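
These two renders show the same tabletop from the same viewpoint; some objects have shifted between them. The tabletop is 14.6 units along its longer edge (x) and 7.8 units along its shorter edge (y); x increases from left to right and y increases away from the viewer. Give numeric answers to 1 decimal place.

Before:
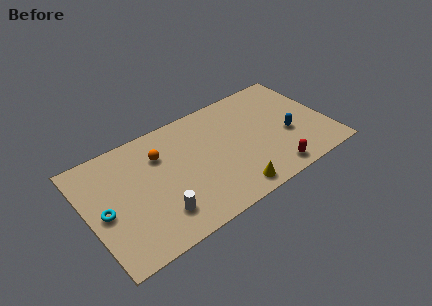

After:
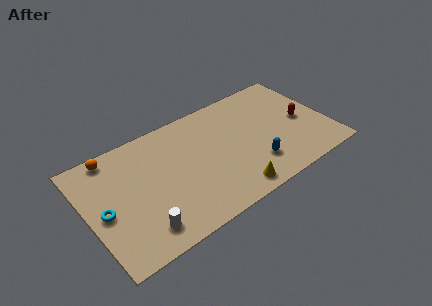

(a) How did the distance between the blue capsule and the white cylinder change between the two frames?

-1.3

Before: roughly 8.3 units apart; after: 7.0. That's 1.3 units closer together.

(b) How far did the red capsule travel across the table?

3.6

The red capsule was near (10.7, 1.0) before and (13.1, 3.7) after, so it travelled √(2.4² + 2.7²) ≈ 3.6 units.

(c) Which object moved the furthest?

the red capsule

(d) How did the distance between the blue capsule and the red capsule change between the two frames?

+1.2

Before: roughly 2.5 units apart; after: 3.7. That's 1.2 units further apart.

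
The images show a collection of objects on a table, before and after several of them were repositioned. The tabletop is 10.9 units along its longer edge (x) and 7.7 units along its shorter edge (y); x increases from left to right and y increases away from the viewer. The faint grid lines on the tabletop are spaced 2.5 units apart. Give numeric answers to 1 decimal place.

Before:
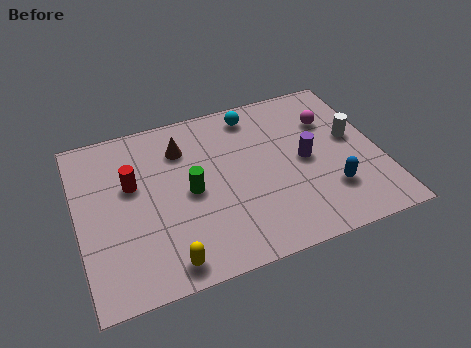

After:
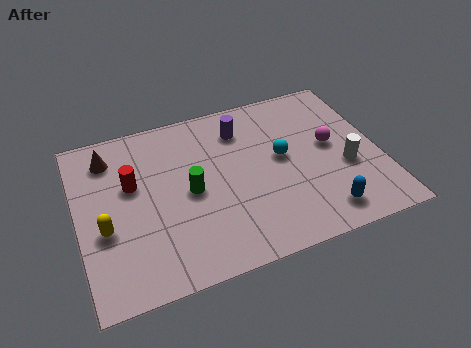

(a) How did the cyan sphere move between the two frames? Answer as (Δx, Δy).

(0.8, -2.4)

The cyan sphere started near (6.6, 6.6) and ended near (7.4, 4.2).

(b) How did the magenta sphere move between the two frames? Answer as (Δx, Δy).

(-0.1, -1.2)

The magenta sphere started near (9.3, 5.4) and ended near (9.2, 4.2).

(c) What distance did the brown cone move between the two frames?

2.6

The brown cone moved from about (3.9, 5.8) to (1.3, 6.2), a distance of √(2.6² + 0.4²) ≈ 2.6.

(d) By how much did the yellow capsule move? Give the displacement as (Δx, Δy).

(-2.0, 2.1)

The yellow capsule started near (2.9, 0.9) and ended near (0.9, 3.0).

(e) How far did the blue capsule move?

1.0

The blue capsule was near (8.9, 2.1) before and (8.5, 1.2) after, so it travelled √(0.4² + 0.9²) ≈ 1.0 units.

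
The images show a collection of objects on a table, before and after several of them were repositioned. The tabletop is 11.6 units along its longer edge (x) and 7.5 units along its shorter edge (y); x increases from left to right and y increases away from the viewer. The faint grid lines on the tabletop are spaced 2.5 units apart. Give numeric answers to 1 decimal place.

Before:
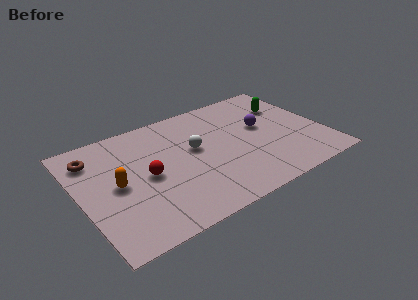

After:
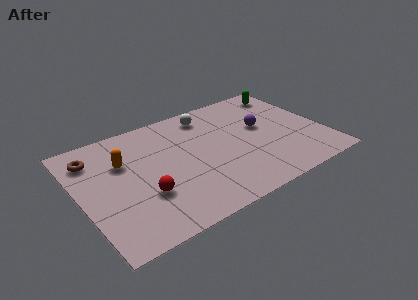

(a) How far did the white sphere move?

2.2

The white sphere was near (5.5, 4.3) before and (6.5, 6.3) after, so it travelled √(1.0² + 2.0²) ≈ 2.2 units.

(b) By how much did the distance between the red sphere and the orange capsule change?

+1.2

Before: roughly 1.4 units apart; after: 2.6. That's 1.2 units further apart.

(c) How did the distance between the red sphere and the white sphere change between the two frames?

+2.8

They were about 2.5 units apart before and 5.3 after — 2.8 units further apart.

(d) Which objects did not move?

the purple sphere and the brown torus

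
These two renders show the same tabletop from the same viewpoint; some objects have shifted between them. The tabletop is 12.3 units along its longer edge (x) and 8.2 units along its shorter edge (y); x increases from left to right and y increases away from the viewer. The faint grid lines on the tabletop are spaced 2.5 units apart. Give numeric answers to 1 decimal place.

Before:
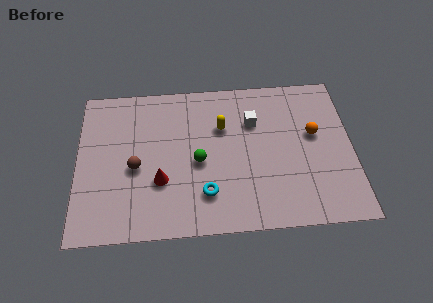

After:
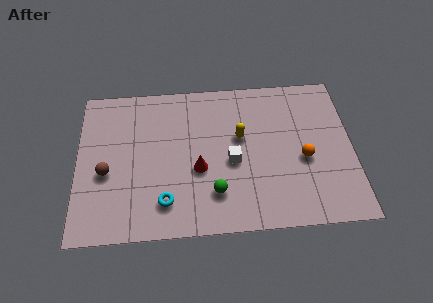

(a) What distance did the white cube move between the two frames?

2.3

The white cube was near (7.9, 5.7) before and (6.9, 3.6) after, so it travelled √(1.0² + 2.1²) ≈ 2.3 units.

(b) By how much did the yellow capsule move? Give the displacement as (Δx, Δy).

(0.8, -0.6)

From the two frames, the yellow capsule sits at roughly (6.5, 5.5) before and (7.3, 4.9) after.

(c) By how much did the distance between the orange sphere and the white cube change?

+0.4

Before: roughly 2.8 units apart; after: 3.2. That's 0.4 units further apart.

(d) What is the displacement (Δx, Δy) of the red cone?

(1.7, 0.5)

The red cone started near (3.7, 2.8) and ended near (5.4, 3.3).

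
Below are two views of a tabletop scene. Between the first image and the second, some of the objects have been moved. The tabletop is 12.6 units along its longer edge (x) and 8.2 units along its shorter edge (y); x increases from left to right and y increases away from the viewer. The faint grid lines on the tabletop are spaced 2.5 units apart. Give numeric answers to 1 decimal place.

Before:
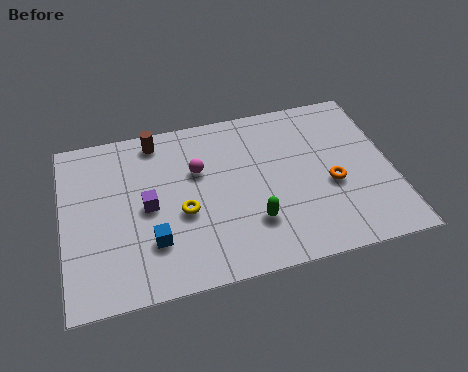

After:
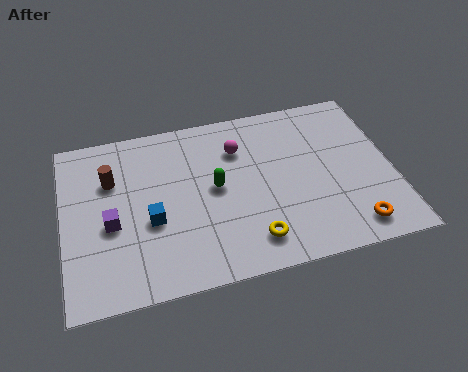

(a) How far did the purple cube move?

1.5

From (3.2, 4.0) to (1.8, 3.5), the purple cube covered √(1.4² + 0.5²) ≈ 1.5 units.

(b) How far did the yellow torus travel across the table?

3.1

From (4.5, 3.4) to (7.0, 1.5), the yellow torus covered √(2.5² + 1.9²) ≈ 3.1 units.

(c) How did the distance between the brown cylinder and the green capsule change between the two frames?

-1.9

The distance was about 6.0 in the first image and 4.1 in the second, so they moved 1.9 units closer together.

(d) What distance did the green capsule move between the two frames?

2.4

The green capsule was near (7.1, 2.3) before and (5.8, 4.3) after, so it travelled √(1.3² + 2.0²) ≈ 2.4 units.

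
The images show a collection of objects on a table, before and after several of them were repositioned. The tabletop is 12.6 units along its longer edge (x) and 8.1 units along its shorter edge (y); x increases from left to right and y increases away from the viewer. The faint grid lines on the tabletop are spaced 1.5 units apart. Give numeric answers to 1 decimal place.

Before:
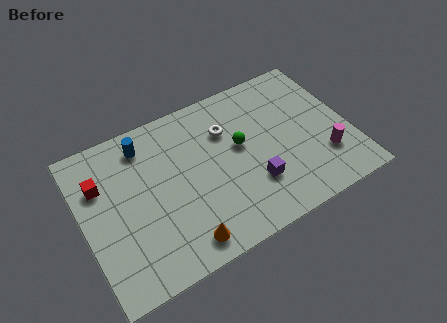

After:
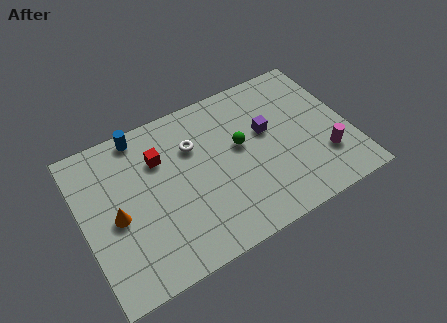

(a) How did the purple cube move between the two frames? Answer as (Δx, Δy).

(1.0, 2.4)

The purple cube started near (7.8, 2.4) and ended near (8.8, 4.8).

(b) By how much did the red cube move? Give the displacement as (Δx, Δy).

(2.8, 0.1)

The red cube was at about (1.0, 5.6) and moved to about (3.8, 5.7).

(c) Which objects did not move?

the magenta cylinder and the green sphere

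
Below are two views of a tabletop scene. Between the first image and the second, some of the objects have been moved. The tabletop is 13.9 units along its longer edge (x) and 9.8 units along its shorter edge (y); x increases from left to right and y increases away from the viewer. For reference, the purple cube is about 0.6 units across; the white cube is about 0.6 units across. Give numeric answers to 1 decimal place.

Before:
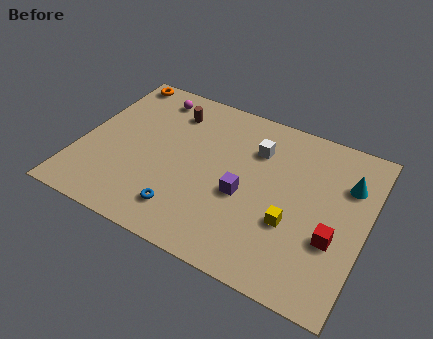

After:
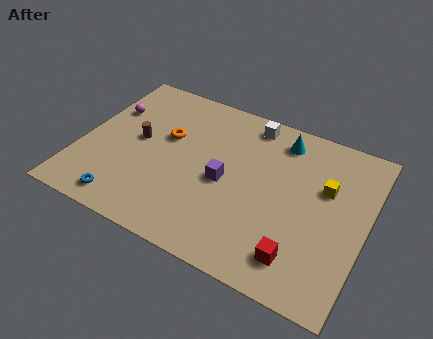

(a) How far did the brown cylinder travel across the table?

2.8

The brown cylinder was near (4.0, 7.7) before and (2.7, 5.2) after, so it travelled √(1.3² + 2.5²) ≈ 2.8 units.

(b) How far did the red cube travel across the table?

2.2

The red cube was near (12.5, 3.5) before and (11.1, 1.8) after, so it travelled √(1.4² + 1.7²) ≈ 2.2 units.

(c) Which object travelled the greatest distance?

the orange torus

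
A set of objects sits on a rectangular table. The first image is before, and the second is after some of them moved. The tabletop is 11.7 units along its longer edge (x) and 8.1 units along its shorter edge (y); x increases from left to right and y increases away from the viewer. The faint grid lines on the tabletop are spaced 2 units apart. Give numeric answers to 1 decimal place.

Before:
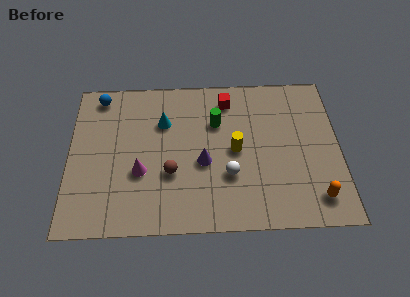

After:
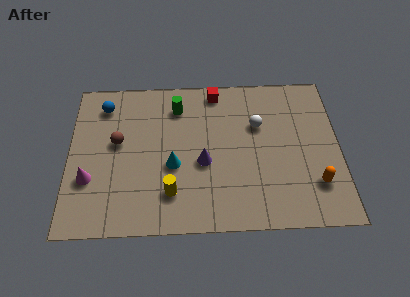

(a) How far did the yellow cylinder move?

3.5

The yellow cylinder was near (7.2, 4.0) before and (4.4, 1.9) after, so it travelled √(2.8² + 2.1²) ≈ 3.5 units.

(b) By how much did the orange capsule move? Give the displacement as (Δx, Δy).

(0.0, 0.7)

From the two frames, the orange capsule sits at roughly (10.6, 1.4) before and (10.6, 2.1) after.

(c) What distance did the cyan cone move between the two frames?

2.3

The cyan cone was near (4.1, 5.6) before and (4.5, 3.3) after, so it travelled √(0.4² + 2.3²) ≈ 2.3 units.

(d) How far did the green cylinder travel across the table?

1.9

The green cylinder was near (6.4, 5.5) before and (4.7, 6.4) after, so it travelled √(1.7² + 0.9²) ≈ 1.9 units.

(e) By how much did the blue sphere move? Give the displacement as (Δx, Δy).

(0.2, -0.5)

From the two frames, the blue sphere sits at roughly (1.3, 7.1) before and (1.5, 6.6) after.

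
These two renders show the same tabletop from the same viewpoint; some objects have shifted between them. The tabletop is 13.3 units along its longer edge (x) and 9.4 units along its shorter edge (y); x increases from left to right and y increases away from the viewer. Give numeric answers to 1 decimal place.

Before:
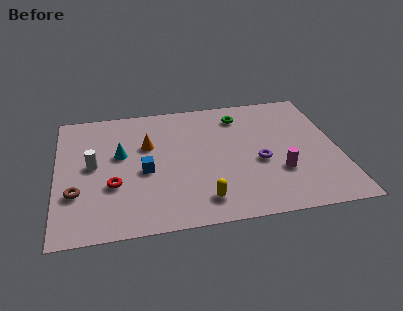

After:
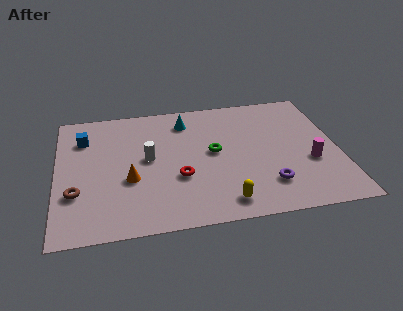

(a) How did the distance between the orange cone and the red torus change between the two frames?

-0.9

They were about 3.2 units apart before and 2.3 after — 0.9 units closer together.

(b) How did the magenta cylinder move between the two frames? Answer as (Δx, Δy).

(1.5, 0.5)

The magenta cylinder was at about (10.4, 3.0) and moved to about (11.9, 3.5).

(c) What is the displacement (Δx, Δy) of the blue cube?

(-2.8, 2.9)

From the two frames, the blue cube sits at roughly (4.1, 4.1) before and (1.3, 7.0) after.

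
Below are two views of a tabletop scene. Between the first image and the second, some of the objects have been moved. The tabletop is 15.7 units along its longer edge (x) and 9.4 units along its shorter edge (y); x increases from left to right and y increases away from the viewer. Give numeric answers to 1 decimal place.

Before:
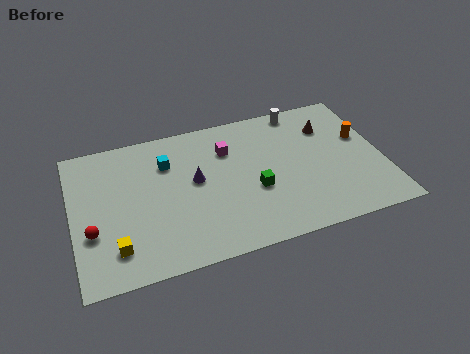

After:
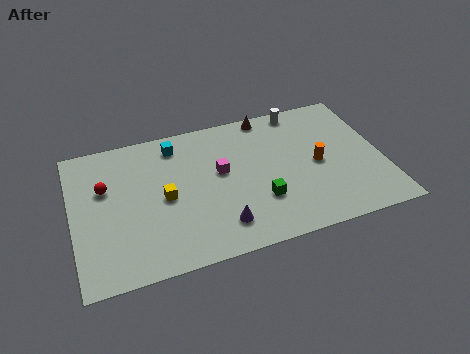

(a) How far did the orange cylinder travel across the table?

2.7

From (14.8, 5.7) to (12.4, 4.5), the orange cylinder covered √(2.4² + 1.2²) ≈ 2.7 units.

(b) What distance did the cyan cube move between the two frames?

1.2

From (4.9, 6.8) to (5.4, 7.9), the cyan cube covered √(0.5² + 1.1²) ≈ 1.2 units.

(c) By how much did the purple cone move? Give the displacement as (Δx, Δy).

(1.0, -3.3)

The purple cone was at about (6.2, 5.2) and moved to about (7.2, 1.9).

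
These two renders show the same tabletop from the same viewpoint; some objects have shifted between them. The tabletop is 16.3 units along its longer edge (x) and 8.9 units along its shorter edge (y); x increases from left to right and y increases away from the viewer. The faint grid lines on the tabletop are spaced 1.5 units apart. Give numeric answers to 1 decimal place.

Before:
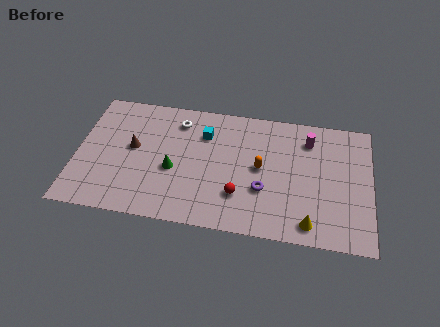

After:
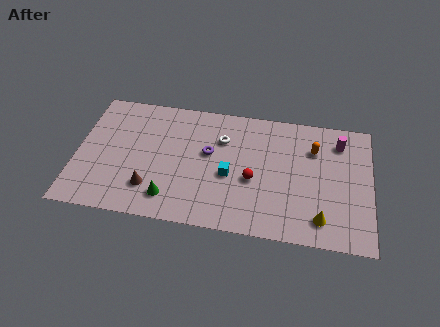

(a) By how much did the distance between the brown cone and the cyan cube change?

+0.4

The distance was about 4.2 in the first image and 4.6 in the second, so they moved 0.4 units further apart.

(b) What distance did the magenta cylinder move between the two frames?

1.7

From (12.8, 7.0) to (14.5, 7.1), the magenta cylinder covered √(1.7² + 0.1²) ≈ 1.7 units.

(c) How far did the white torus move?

2.7

The white torus moved from about (5.5, 7.2) to (8.0, 6.3), a distance of √(2.5² + 0.9²) ≈ 2.7.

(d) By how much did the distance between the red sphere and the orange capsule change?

+1.9

The distance was about 2.4 in the first image and 4.3 in the second, so they moved 1.9 units further apart.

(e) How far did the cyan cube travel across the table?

3.1

The cyan cube moved from about (7.0, 6.5) to (8.5, 3.8), a distance of √(1.5² + 2.7²) ≈ 3.1.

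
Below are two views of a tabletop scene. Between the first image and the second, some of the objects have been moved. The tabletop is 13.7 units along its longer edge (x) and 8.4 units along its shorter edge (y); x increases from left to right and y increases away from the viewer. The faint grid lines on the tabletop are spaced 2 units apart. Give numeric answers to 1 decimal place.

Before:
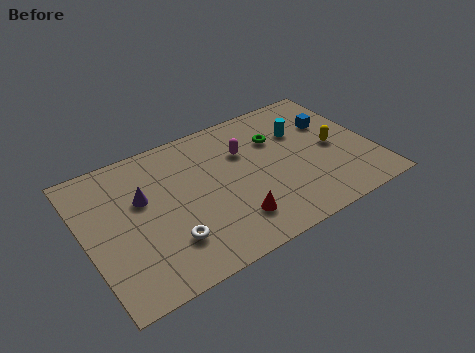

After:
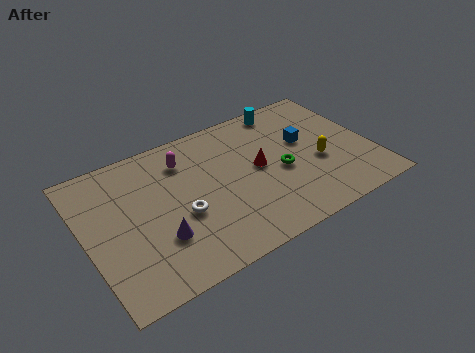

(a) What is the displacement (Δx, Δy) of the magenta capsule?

(-2.8, 0.8)

The magenta capsule started near (7.8, 5.7) and ended near (5.0, 6.5).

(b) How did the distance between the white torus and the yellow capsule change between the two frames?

-1.8

They were about 8.5 units apart before and 6.7 after — 1.8 units closer together.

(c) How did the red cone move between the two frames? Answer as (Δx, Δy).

(1.7, 2.5)

The red cone was at about (6.6, 1.9) and moved to about (8.3, 4.4).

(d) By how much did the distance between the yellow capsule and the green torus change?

-1.3

Before: roughly 3.1 units apart; after: 1.8. That's 1.3 units closer together.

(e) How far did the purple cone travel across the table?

2.6

The purple cone moved from about (2.8, 5.2) to (3.2, 2.6), a distance of √(0.4² + 2.6²) ≈ 2.6.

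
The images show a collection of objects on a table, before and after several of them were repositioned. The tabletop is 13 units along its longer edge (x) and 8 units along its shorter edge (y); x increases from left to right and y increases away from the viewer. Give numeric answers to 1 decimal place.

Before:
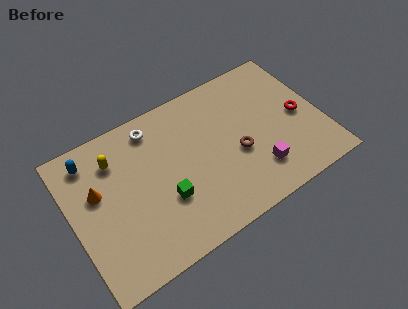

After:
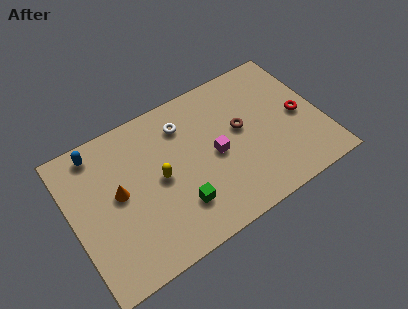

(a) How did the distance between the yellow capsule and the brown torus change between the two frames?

-2.2

Before: roughly 6.6 units apart; after: 4.4. That's 2.2 units closer together.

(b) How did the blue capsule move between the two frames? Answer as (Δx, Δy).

(0.4, 0.3)

The blue capsule started near (1.3, 6.7) and ended near (1.7, 7.0).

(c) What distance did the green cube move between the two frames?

0.9

From (4.6, 2.8) to (5.2, 2.1), the green cube covered √(0.6² + 0.7²) ≈ 0.9 units.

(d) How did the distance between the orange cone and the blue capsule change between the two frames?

+1.0

They were about 1.8 units apart before and 2.8 after — 1.0 units further apart.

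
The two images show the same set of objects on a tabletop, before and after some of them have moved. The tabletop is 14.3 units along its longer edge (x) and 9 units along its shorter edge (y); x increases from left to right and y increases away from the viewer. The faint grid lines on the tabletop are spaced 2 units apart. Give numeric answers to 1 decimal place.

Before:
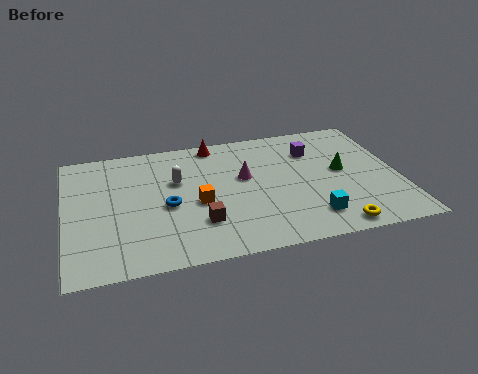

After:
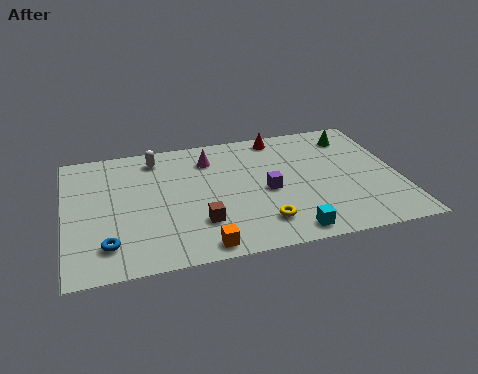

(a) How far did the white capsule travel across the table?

2.1

The white capsule moved from about (4.8, 5.7) to (4.0, 7.6), a distance of √(0.8² + 1.9²) ≈ 2.1.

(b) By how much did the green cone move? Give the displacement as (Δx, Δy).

(0.7, 2.5)

The green cone started near (11.9, 4.8) and ended near (12.6, 7.3).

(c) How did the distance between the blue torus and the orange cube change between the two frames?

+2.7

Before: roughly 1.3 units apart; after: 4.0. That's 2.7 units further apart.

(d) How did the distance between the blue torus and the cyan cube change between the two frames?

+1.3

They were about 6.4 units apart before and 7.7 after — 1.3 units further apart.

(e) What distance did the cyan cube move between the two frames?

1.3

The cyan cube moved from about (10.3, 1.8) to (9.3, 1.0), a distance of √(1.0² + 0.8²) ≈ 1.3.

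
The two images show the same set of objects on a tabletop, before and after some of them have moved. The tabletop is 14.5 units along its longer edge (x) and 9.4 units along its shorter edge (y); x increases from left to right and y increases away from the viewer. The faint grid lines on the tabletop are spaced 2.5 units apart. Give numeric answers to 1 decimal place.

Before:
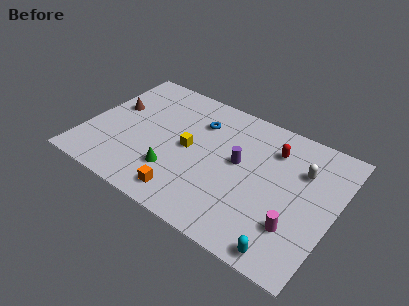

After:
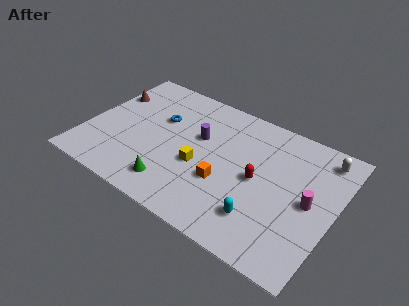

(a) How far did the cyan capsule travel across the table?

2.1

The cyan capsule was near (12.4, 0.9) before and (10.7, 2.2) after, so it travelled √(1.7² + 1.3²) ≈ 2.1 units.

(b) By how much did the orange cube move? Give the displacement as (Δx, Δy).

(1.9, 2.0)

From the two frames, the orange cube sits at roughly (6.4, 1.4) before and (8.3, 3.4) after.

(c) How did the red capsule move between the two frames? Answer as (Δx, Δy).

(-0.5, -2.5)

The red capsule started near (10.6, 7.1) and ended near (10.1, 4.6).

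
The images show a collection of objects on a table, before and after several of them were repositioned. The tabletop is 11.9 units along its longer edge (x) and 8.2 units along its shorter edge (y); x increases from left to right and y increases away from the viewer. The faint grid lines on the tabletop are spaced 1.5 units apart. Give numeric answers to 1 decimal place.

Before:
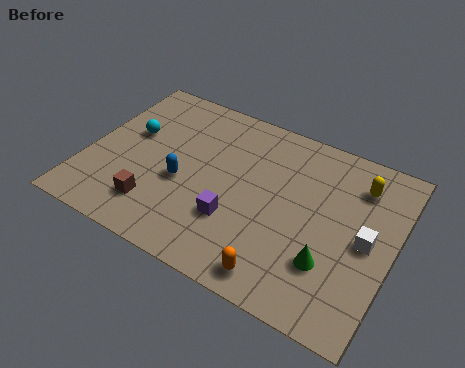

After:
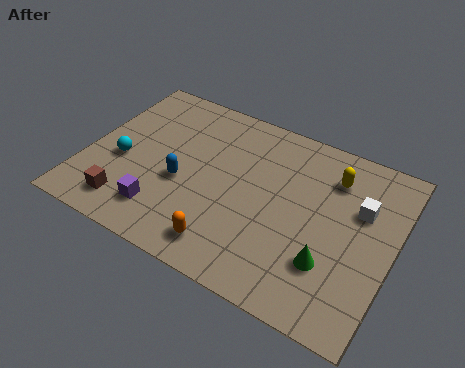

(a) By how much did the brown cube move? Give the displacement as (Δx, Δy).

(-1.0, -0.4)

The brown cube was at about (3.0, 1.8) and moved to about (2.0, 1.4).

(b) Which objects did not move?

the blue capsule and the green cone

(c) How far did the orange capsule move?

2.1

The orange capsule moved from about (8.0, 1.0) to (5.9, 1.3), a distance of √(2.1² + 0.3²) ≈ 2.1.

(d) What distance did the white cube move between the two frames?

1.4

From (10.9, 4.0) to (10.5, 5.3), the white cube covered √(0.4² + 1.3²) ≈ 1.4 units.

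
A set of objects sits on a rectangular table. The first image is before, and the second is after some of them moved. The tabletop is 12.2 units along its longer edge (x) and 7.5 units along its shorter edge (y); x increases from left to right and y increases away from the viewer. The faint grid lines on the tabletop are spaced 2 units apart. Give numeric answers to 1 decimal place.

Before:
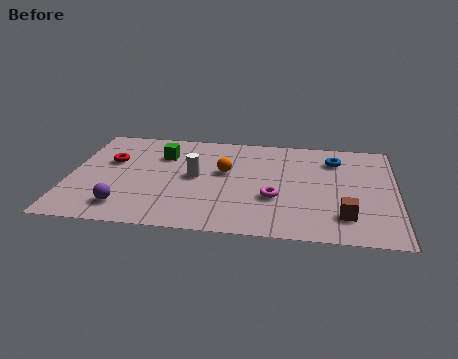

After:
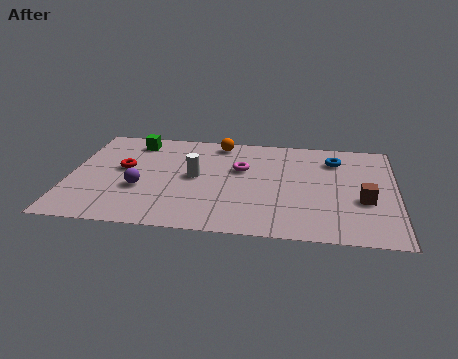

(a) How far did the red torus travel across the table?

0.7

The red torus was near (1.5, 4.7) before and (2.0, 4.2) after, so it travelled √(0.5² + 0.5²) ≈ 0.7 units.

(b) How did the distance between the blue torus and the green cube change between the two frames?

+1.1

They were about 6.5 units apart before and 7.6 after — 1.1 units further apart.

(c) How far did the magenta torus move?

2.4

The magenta torus was near (7.7, 2.7) before and (6.4, 4.7) after, so it travelled √(1.3² + 2.0²) ≈ 2.4 units.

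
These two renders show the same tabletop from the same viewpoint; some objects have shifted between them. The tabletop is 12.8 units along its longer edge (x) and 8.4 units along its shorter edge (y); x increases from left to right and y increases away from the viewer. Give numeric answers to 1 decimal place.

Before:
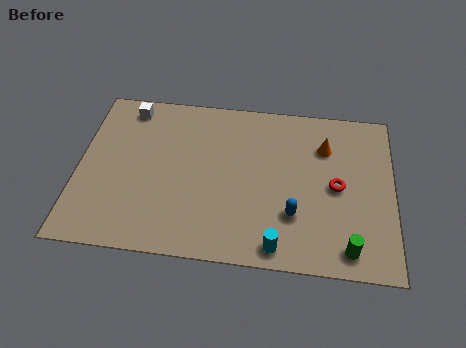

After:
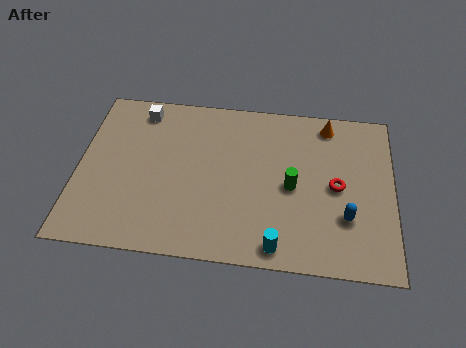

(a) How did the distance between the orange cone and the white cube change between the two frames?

-0.5

They were about 8.2 units apart before and 7.7 after — 0.5 units closer together.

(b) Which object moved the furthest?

the green cylinder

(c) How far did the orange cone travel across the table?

1.2

The orange cone was near (10.0, 6.1) before and (10.1, 7.3) after, so it travelled √(0.1² + 1.2²) ≈ 1.2 units.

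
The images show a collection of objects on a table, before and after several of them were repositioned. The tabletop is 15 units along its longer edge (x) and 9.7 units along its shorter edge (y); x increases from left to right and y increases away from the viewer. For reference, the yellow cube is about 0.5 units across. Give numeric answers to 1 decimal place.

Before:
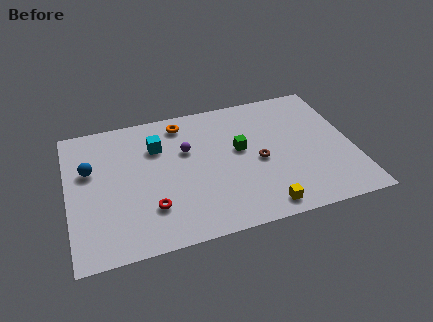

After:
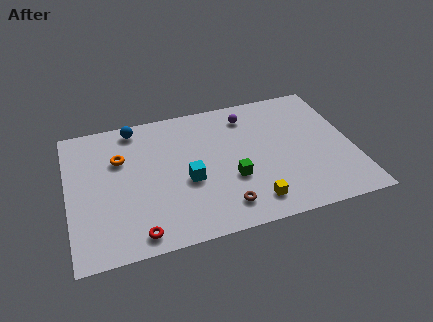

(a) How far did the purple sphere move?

3.8

The purple sphere was near (6.3, 6.2) before and (9.7, 7.9) after, so it travelled √(3.4² + 1.7²) ≈ 3.8 units.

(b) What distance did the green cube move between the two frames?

2.1

The green cube moved from about (9.1, 5.5) to (8.5, 3.5), a distance of √(0.6² + 2.0²) ≈ 2.1.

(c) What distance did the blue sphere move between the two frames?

3.5

The blue sphere was near (1.2, 6.1) before and (3.7, 8.6) after, so it travelled √(2.5² + 2.5²) ≈ 3.5 units.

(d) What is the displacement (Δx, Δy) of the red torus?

(-0.8, -1.5)

The red torus was at about (4.2, 2.6) and moved to about (3.4, 1.1).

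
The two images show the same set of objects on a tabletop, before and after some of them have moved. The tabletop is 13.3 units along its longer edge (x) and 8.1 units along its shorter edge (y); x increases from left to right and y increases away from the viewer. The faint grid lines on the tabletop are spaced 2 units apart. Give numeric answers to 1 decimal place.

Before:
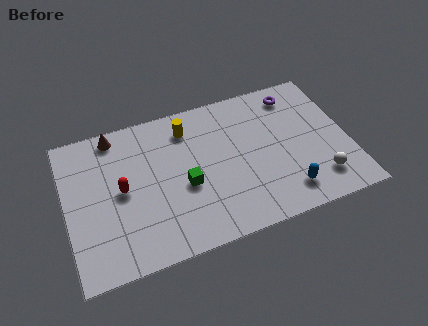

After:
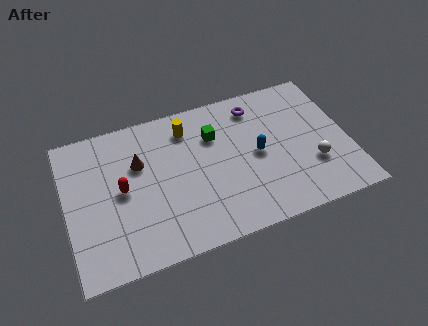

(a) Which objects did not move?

the yellow cylinder and the red capsule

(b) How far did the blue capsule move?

2.7

The blue capsule was near (10.1, 1.5) before and (9.0, 4.0) after, so it travelled √(1.1² + 2.5²) ≈ 2.7 units.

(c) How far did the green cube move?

2.8

From (5.5, 3.4) to (7.1, 5.7), the green cube covered √(1.6² + 2.3²) ≈ 2.8 units.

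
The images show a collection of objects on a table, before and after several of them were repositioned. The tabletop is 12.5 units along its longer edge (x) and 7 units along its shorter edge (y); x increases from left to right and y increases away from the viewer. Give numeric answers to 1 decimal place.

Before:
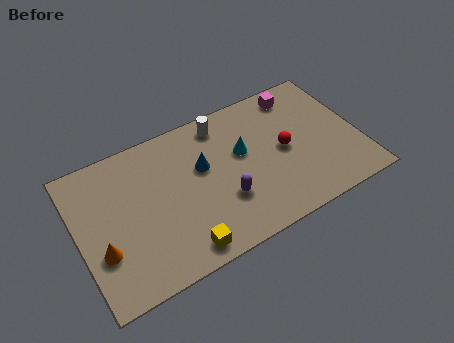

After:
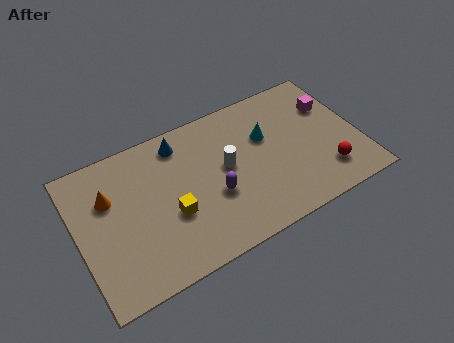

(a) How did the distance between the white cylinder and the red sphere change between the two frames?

+1.2

The distance was about 3.5 in the first image and 4.7 in the second, so they moved 1.2 units further apart.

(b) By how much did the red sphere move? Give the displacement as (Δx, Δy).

(1.6, -1.9)

The red sphere started near (9.2, 3.5) and ended near (10.8, 1.6).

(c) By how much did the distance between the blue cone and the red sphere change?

+3.7

The distance was about 3.7 in the first image and 7.4 in the second, so they moved 3.7 units further apart.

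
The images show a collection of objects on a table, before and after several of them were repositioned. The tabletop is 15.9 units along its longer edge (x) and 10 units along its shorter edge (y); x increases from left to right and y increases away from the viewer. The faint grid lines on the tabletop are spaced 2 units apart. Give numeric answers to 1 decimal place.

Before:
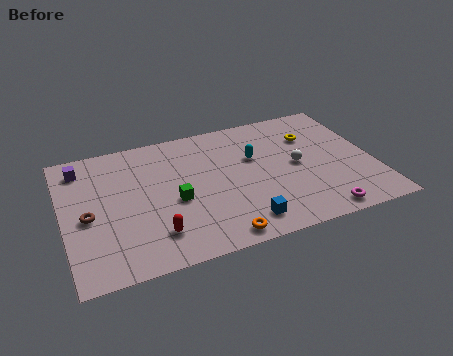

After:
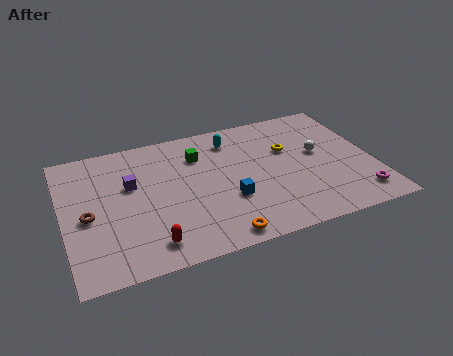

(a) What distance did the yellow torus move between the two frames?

1.5

From (13.0, 7.1) to (11.7, 6.4), the yellow torus covered √(1.3² + 0.7²) ≈ 1.5 units.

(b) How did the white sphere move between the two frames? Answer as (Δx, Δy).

(1.2, 0.6)

The white sphere was at about (12.0, 5.0) and moved to about (13.2, 5.6).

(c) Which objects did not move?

the orange torus and the brown torus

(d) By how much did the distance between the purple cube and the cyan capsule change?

-3.3

The distance was about 9.0 in the first image and 5.7 in the second, so they moved 3.3 units closer together.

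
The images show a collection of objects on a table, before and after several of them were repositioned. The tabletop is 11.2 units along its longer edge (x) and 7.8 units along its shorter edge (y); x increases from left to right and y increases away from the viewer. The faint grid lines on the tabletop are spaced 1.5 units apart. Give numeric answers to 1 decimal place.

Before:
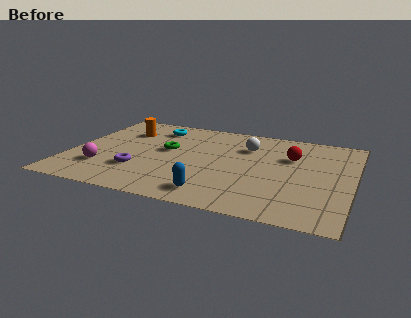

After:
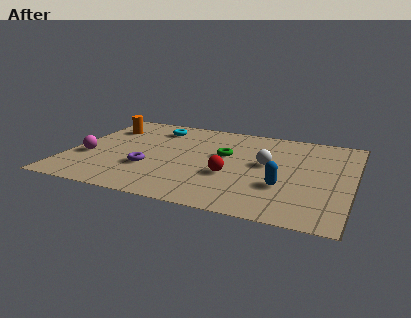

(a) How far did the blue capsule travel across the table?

3.0

The blue capsule was near (6.0, 1.2) before and (8.6, 2.6) after, so it travelled √(2.6² + 1.4²) ≈ 3.0 units.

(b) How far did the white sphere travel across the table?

1.6

The white sphere was near (6.9, 5.6) before and (7.8, 4.3) after, so it travelled √(0.9² + 1.3²) ≈ 1.6 units.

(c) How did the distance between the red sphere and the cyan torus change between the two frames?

-0.9

The distance was about 5.7 in the first image and 4.8 in the second, so they moved 0.9 units closer together.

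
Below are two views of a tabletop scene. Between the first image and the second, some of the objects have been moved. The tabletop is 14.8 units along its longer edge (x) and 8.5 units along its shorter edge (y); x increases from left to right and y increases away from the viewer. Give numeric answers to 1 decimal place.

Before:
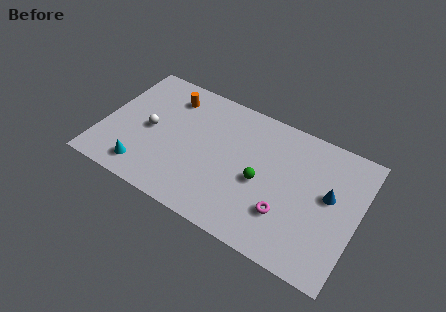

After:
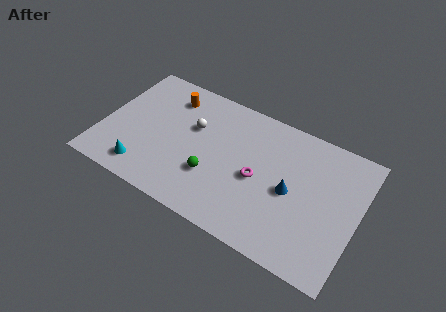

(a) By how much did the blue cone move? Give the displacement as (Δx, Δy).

(-2.1, -0.8)

From the two frames, the blue cone sits at roughly (13.1, 4.8) before and (11.0, 4.0) after.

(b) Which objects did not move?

the cyan cone and the orange cylinder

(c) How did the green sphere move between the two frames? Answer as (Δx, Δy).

(-2.7, -1.0)

The green sphere was at about (9.3, 3.8) and moved to about (6.6, 2.8).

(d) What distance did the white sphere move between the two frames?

2.7

The white sphere was near (2.7, 4.1) before and (5.1, 5.4) after, so it travelled √(2.4² + 1.3²) ≈ 2.7 units.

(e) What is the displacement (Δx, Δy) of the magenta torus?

(-1.8, 1.4)

From the two frames, the magenta torus sits at roughly (10.9, 2.5) before and (9.1, 3.9) after.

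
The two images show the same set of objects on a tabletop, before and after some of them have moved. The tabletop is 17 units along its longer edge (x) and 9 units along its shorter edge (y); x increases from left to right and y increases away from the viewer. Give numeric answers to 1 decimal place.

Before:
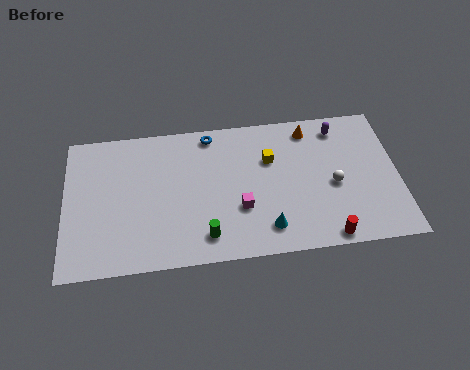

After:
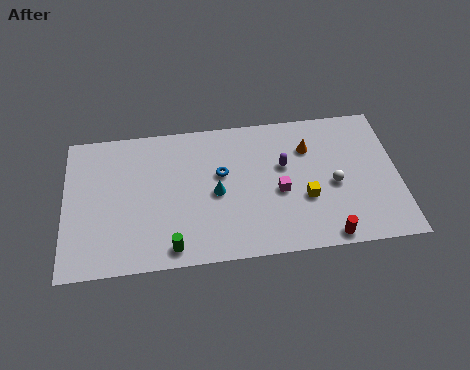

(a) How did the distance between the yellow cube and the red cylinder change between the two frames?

-3.2

The distance was about 5.9 in the first image and 2.7 in the second, so they moved 3.2 units closer together.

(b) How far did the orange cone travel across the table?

1.2

The orange cone was near (12.6, 7.7) before and (12.5, 6.5) after, so it travelled √(0.1² + 1.2²) ≈ 1.2 units.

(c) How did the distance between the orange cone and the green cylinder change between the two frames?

+0.7

The distance was about 8.2 in the first image and 8.9 in the second, so they moved 0.7 units further apart.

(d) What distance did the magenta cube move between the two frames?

2.2

The magenta cube moved from about (8.9, 3.1) to (10.9, 3.9), a distance of √(2.0² + 0.8²) ≈ 2.2.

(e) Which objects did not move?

the white sphere and the red cylinder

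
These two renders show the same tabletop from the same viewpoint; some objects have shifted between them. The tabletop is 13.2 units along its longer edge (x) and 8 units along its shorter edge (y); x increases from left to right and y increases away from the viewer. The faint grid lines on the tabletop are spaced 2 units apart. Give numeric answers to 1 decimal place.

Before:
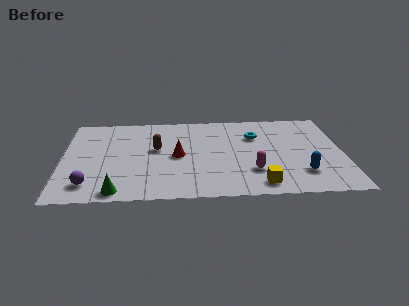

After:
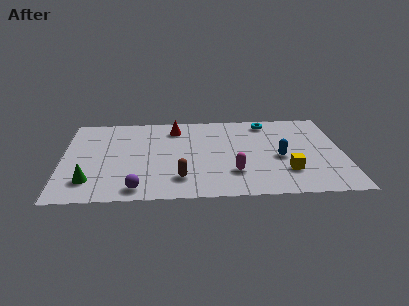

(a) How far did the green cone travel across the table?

1.6

From (2.6, 0.8) to (1.3, 1.8), the green cone covered √(1.3² + 1.0²) ≈ 1.6 units.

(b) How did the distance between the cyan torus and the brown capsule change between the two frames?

+1.8

They were about 4.8 units apart before and 6.6 after — 1.8 units further apart.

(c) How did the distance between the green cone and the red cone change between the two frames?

+2.0

The distance was about 4.2 in the first image and 6.2 in the second, so they moved 2.0 units further apart.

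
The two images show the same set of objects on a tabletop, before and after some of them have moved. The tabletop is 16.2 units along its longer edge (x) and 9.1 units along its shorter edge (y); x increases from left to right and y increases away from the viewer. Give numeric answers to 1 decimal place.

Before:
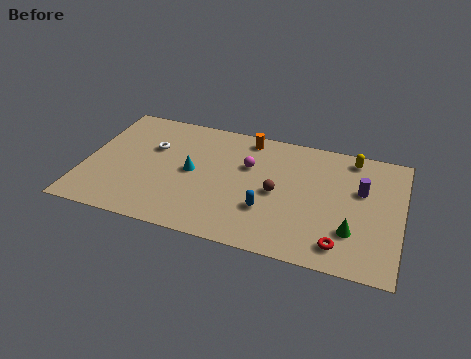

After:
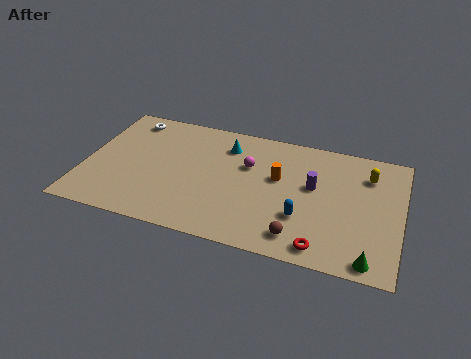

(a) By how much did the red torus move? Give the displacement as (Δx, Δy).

(-0.9, -0.4)

The red torus started near (13.3, 1.5) and ended near (12.4, 1.1).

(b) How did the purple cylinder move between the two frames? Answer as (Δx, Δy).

(-2.4, -0.4)

The purple cylinder was at about (14.1, 5.7) and moved to about (11.7, 5.3).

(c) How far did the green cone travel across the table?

2.0

From (13.8, 2.6) to (14.8, 0.9), the green cone covered √(1.0² + 1.7²) ≈ 2.0 units.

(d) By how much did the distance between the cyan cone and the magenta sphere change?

-1.4

Before: roughly 3.1 units apart; after: 1.7. That's 1.4 units closer together.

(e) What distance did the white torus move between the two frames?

2.4

The white torus moved from about (3.3, 5.9) to (1.9, 7.8), a distance of √(1.4² + 1.9²) ≈ 2.4.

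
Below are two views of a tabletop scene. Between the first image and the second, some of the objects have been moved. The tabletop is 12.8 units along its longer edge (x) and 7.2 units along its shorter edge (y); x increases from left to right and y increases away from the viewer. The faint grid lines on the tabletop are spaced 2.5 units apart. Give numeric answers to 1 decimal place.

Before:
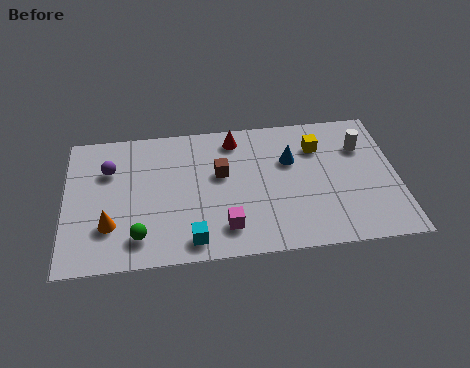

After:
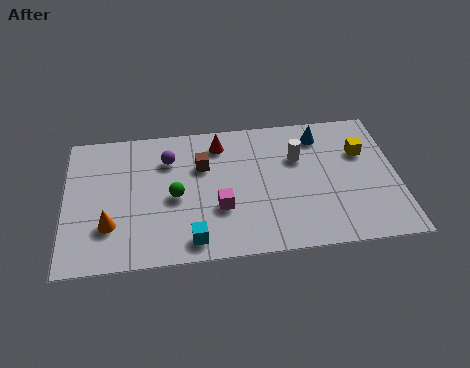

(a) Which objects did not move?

the cyan cube and the orange cone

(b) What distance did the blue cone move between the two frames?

1.7

From (8.7, 4.7) to (9.9, 5.9), the blue cone covered √(1.2² + 1.2²) ≈ 1.7 units.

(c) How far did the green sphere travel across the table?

2.4

The green sphere moved from about (2.8, 1.4) to (4.2, 3.3), a distance of √(1.4² + 1.9²) ≈ 2.4.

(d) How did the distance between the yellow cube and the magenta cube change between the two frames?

+0.8

The distance was about 5.3 in the first image and 6.1 in the second, so they moved 0.8 units further apart.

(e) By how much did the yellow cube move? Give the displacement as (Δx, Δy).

(1.7, -0.5)

The yellow cube started near (9.8, 5.3) and ended near (11.5, 4.8).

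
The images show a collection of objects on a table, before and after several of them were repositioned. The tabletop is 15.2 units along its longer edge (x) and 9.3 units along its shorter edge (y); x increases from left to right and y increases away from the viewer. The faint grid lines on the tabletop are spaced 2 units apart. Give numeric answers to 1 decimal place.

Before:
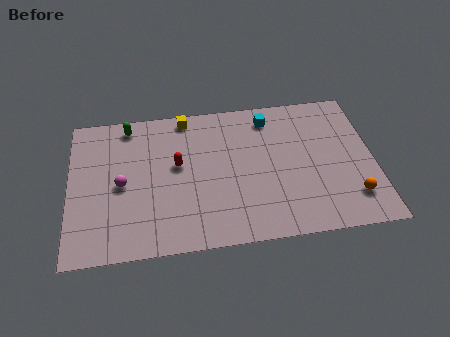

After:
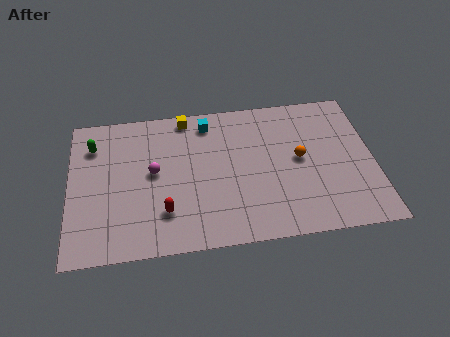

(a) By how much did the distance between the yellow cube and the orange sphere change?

-3.7

The distance was about 10.3 in the first image and 6.6 in the second, so they moved 3.7 units closer together.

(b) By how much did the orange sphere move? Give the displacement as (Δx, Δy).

(-2.5, 2.8)

The orange sphere was at about (14.0, 2.1) and moved to about (11.5, 4.9).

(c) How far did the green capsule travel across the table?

2.1

The green capsule moved from about (3.0, 8.2) to (1.2, 7.1), a distance of √(1.8² + 1.1²) ≈ 2.1.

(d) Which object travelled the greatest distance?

the orange sphere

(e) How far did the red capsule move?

3.0

The red capsule was near (5.4, 5.3) before and (4.7, 2.4) after, so it travelled √(0.7² + 2.9²) ≈ 3.0 units.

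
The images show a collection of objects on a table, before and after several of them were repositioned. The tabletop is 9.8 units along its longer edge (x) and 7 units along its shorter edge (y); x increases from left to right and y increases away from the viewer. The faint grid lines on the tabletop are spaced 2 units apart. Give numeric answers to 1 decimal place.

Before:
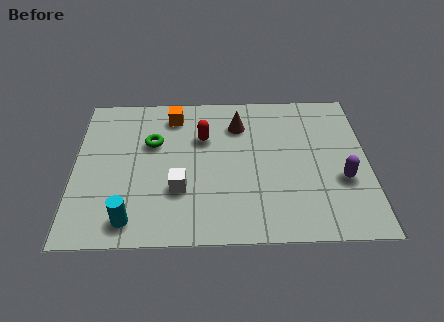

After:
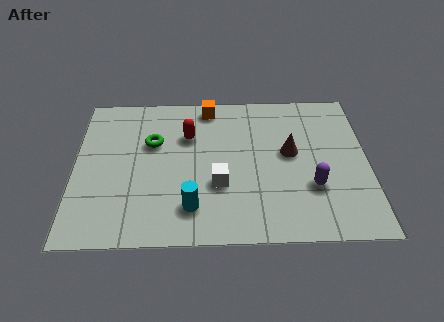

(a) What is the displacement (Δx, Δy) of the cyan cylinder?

(2.0, 0.5)

The cyan cylinder was at about (1.9, 1.0) and moved to about (3.9, 1.5).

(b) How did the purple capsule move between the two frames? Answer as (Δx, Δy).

(-1.0, -0.3)

The purple capsule was at about (8.9, 2.6) and moved to about (7.9, 2.3).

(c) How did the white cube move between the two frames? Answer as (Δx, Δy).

(1.3, 0.2)

The white cube was at about (3.5, 2.3) and moved to about (4.8, 2.5).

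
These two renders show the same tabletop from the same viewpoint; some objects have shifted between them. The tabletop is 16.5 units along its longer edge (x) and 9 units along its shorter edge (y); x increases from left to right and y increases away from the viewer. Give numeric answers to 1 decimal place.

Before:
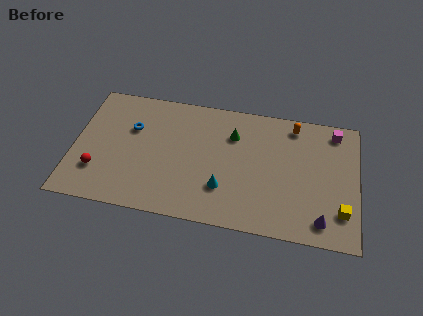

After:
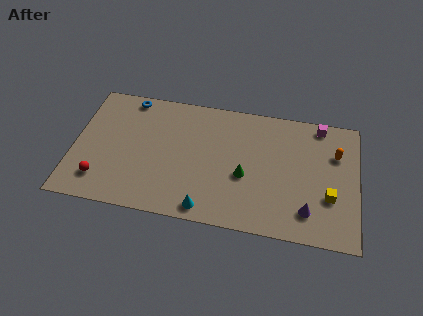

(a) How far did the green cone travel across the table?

2.9

From (9.2, 6.5) to (10.0, 3.7), the green cone covered √(0.8² + 2.8²) ≈ 2.9 units.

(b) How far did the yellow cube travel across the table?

1.1

The yellow cube moved from about (15.6, 2.2) to (14.9, 3.1), a distance of √(0.7² + 0.9²) ≈ 1.1.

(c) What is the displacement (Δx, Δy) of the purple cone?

(-0.8, 0.5)

The purple cone started near (14.5, 1.4) and ended near (13.7, 1.9).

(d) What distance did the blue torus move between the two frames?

2.2

The blue torus moved from about (3.3, 5.9) to (3.0, 8.1), a distance of √(0.3² + 2.2²) ≈ 2.2.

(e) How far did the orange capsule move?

3.0

From (12.7, 7.8) to (15.2, 6.2), the orange capsule covered √(2.5² + 1.6²) ≈ 3.0 units.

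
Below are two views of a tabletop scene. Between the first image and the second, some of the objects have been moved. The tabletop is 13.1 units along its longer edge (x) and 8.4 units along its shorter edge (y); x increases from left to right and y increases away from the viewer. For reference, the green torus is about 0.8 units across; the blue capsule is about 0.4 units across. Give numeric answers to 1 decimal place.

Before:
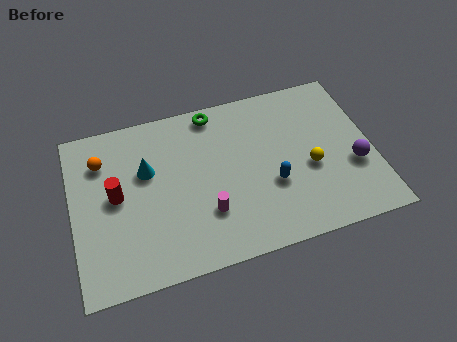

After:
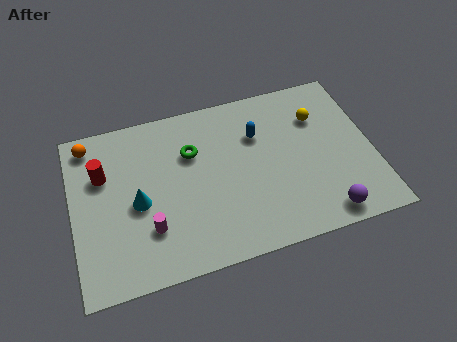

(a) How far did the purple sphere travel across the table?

2.6

The purple sphere was near (12.2, 3.1) before and (10.7, 1.0) after, so it travelled √(1.5² + 2.1²) ≈ 2.6 units.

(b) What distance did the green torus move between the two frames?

2.1

The green torus moved from about (6.4, 7.5) to (5.3, 5.7), a distance of √(1.1² + 1.8²) ≈ 2.1.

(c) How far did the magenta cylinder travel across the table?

2.5

The magenta cylinder was near (5.7, 2.5) before and (3.2, 2.4) after, so it travelled √(2.5² + 0.1²) ≈ 2.5 units.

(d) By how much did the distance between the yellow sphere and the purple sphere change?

+3.1

They were about 1.9 units apart before and 5.0 after — 3.1 units further apart.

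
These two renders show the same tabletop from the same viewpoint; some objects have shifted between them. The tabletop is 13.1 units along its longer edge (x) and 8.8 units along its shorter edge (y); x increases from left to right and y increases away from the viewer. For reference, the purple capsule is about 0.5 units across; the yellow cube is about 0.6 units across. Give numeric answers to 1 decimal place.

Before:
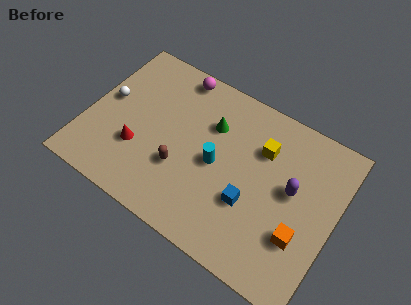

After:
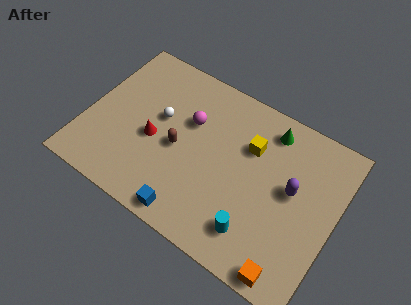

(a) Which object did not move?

the purple capsule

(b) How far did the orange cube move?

2.0

The orange cube was near (11.6, 2.8) before and (11.4, 0.8) after, so it travelled √(0.2² + 2.0²) ≈ 2.0 units.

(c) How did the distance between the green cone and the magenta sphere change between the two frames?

+1.5

The distance was about 2.8 in the first image and 4.3 in the second, so they moved 1.5 units further apart.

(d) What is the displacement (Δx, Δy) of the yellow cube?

(-0.6, -0.2)

The yellow cube started near (9.0, 6.2) and ended near (8.4, 6.0).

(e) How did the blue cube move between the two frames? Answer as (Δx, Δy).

(-2.8, -2.2)

The blue cube was at about (8.9, 3.1) and moved to about (6.1, 0.9).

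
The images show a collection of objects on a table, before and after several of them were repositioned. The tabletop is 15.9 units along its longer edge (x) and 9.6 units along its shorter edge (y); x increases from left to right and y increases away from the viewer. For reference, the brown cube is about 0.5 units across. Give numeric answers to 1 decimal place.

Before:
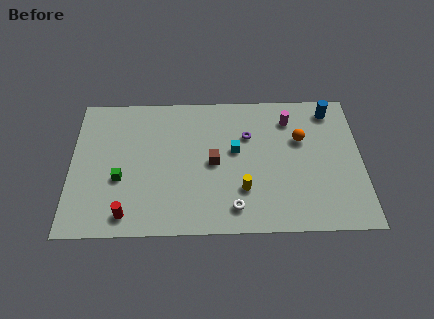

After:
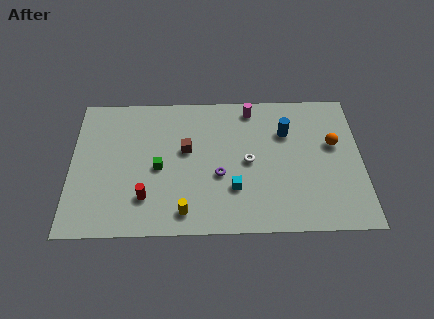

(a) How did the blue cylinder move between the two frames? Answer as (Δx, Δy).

(-2.5, -1.5)

The blue cylinder was at about (14.3, 8.2) and moved to about (11.8, 6.7).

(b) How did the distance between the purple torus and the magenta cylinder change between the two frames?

+2.4

They were about 2.5 units apart before and 4.9 after — 2.4 units further apart.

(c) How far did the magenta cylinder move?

2.2

The magenta cylinder was near (12.0, 7.6) before and (9.9, 8.4) after, so it travelled √(2.1² + 0.8²) ≈ 2.2 units.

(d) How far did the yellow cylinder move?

3.5

The yellow cylinder moved from about (9.4, 2.8) to (6.2, 1.4), a distance of √(3.2² + 1.4²) ≈ 3.5.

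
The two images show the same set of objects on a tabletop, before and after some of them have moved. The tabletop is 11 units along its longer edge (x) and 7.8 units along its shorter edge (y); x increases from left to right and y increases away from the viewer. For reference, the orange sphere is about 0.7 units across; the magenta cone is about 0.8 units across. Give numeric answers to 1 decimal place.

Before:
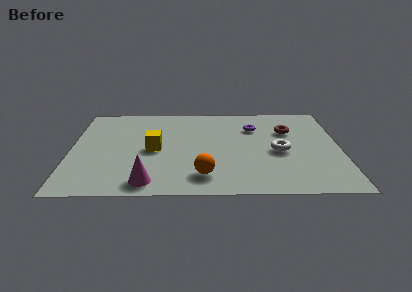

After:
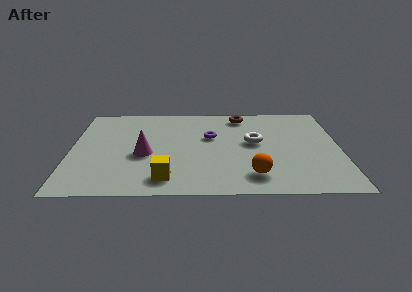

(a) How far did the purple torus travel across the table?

2.0

The purple torus moved from about (7.5, 5.6) to (5.7, 4.8), a distance of √(1.8² + 0.8²) ≈ 2.0.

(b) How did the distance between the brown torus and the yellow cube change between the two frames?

+0.5

The distance was about 5.7 in the first image and 6.2 in the second, so they moved 0.5 units further apart.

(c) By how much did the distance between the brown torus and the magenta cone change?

-1.9

The distance was about 7.1 in the first image and 5.2 in the second, so they moved 1.9 units closer together.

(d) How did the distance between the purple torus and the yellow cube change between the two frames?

-0.6

The distance was about 4.5 in the first image and 3.9 in the second, so they moved 0.6 units closer together.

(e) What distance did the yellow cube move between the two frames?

2.5

The yellow cube was near (3.4, 3.7) before and (3.9, 1.3) after, so it travelled √(0.5² + 2.4²) ≈ 2.5 units.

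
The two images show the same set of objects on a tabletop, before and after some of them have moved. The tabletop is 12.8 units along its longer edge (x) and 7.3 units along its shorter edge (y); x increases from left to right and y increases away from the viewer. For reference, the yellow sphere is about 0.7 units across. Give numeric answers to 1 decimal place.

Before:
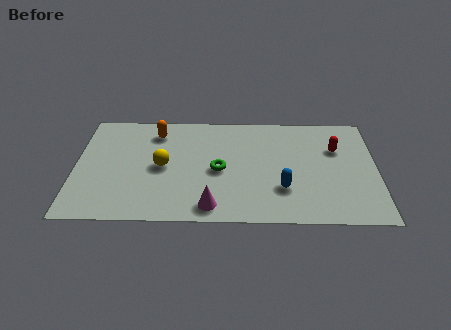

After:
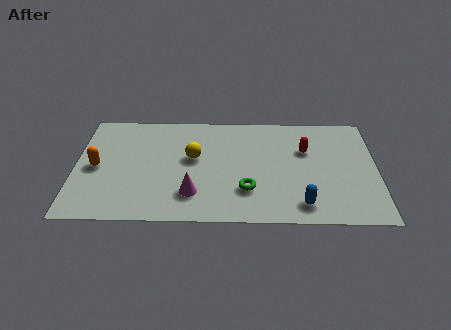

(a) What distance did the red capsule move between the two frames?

1.3

The red capsule moved from about (11.1, 4.9) to (9.8, 4.8), a distance of √(1.3² + 0.1²) ≈ 1.3.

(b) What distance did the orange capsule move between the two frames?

3.5

From (3.4, 5.9) to (0.9, 3.5), the orange capsule covered √(2.5² + 2.4²) ≈ 3.5 units.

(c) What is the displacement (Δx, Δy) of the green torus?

(1.2, -1.3)

The green torus was at about (6.1, 3.4) and moved to about (7.3, 2.1).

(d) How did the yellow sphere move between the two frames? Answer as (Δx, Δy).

(1.3, 0.6)

The yellow sphere was at about (3.7, 3.6) and moved to about (5.0, 4.2).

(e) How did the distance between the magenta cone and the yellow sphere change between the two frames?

-0.9

The distance was about 3.3 in the first image and 2.4 in the second, so they moved 0.9 units closer together.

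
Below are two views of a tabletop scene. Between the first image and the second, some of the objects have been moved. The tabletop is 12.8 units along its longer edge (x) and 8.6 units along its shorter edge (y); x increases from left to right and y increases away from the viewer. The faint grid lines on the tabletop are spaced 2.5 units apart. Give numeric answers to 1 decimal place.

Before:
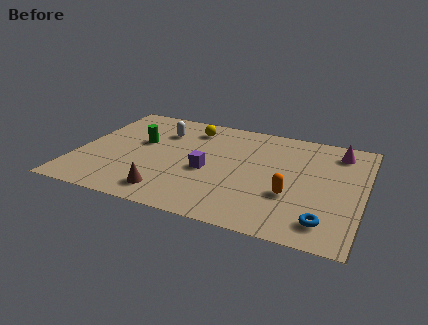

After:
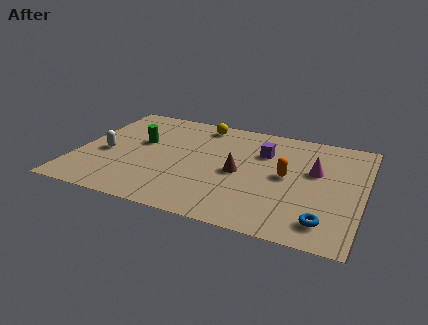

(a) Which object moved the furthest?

the brown cone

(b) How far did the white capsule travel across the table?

3.4

From (3.5, 6.3) to (1.3, 3.7), the white capsule covered √(2.2² + 2.6²) ≈ 3.4 units.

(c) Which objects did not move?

the blue torus and the green cylinder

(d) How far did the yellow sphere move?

0.6

From (4.8, 7.0) to (5.2, 7.5), the yellow sphere covered √(0.4² + 0.5²) ≈ 0.6 units.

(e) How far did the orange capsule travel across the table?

1.4

The orange capsule was near (9.7, 3.0) before and (9.4, 4.4) after, so it travelled √(0.3² + 1.4²) ≈ 1.4 units.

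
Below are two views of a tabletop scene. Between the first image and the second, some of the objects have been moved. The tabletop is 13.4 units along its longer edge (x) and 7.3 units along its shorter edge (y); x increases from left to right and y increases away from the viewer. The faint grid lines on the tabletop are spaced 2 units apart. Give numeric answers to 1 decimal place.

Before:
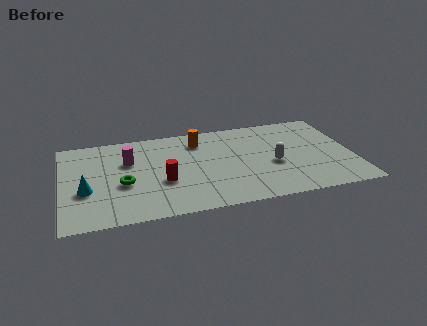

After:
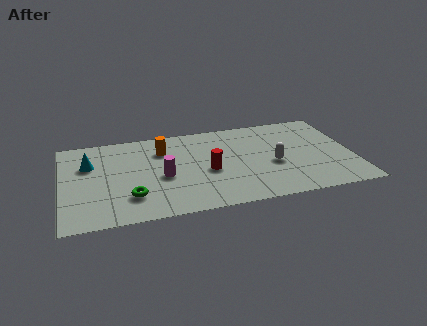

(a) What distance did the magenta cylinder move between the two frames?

2.2

From (3.1, 4.8) to (4.6, 3.2), the magenta cylinder covered √(1.5² + 1.6²) ≈ 2.2 units.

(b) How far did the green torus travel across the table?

1.1

The green torus moved from about (2.8, 3.0) to (3.1, 1.9), a distance of √(0.3² + 1.1²) ≈ 1.1.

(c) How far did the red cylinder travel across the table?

2.1

From (4.6, 2.8) to (6.7, 3.2), the red cylinder covered √(2.1² + 0.4²) ≈ 2.1 units.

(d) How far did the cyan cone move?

2.1

From (1.1, 2.8) to (1.3, 4.9), the cyan cone covered √(0.2² + 2.1²) ≈ 2.1 units.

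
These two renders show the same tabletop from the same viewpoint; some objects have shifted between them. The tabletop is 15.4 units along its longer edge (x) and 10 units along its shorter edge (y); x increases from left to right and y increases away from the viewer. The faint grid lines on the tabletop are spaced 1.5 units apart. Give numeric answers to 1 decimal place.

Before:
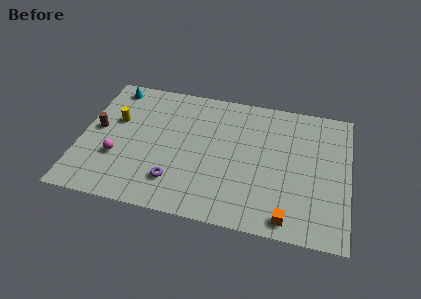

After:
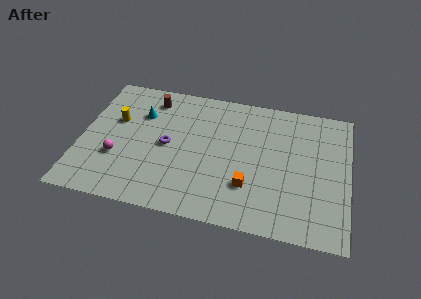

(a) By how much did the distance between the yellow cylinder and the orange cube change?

-2.8

The distance was about 11.4 in the first image and 8.6 in the second, so they moved 2.8 units closer together.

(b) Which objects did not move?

the magenta sphere and the yellow cylinder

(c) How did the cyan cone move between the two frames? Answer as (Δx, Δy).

(1.8, -1.8)

The cyan cone was at about (1.5, 8.8) and moved to about (3.3, 7.0).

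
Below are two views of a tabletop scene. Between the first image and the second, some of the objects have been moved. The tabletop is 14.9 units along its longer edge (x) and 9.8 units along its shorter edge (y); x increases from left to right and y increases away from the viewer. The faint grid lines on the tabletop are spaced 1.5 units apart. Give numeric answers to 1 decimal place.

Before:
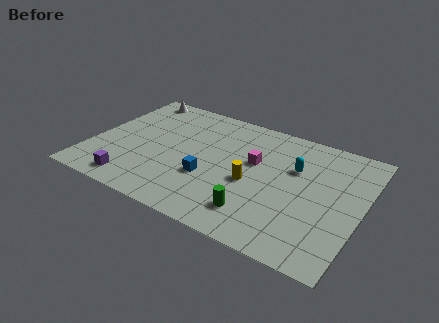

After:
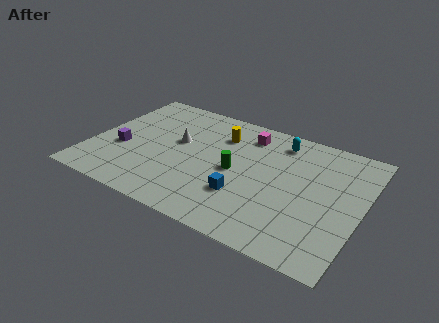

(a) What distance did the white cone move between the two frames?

4.3

The white cone was near (1.6, 8.8) before and (4.6, 5.7) after, so it travelled √(3.0² + 3.1²) ≈ 4.3 units.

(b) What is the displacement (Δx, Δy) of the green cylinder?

(-1.6, 2.7)

The green cylinder started near (9.6, 2.0) and ended near (8.0, 4.7).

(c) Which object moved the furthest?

the white cone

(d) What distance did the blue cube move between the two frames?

2.1

From (6.7, 3.5) to (8.7, 3.0), the blue cube covered √(2.0² + 0.5²) ≈ 2.1 units.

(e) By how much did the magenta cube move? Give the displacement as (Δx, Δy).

(-0.7, 2.1)

From the two frames, the magenta cube sits at roughly (8.9, 5.9) before and (8.2, 8.0) after.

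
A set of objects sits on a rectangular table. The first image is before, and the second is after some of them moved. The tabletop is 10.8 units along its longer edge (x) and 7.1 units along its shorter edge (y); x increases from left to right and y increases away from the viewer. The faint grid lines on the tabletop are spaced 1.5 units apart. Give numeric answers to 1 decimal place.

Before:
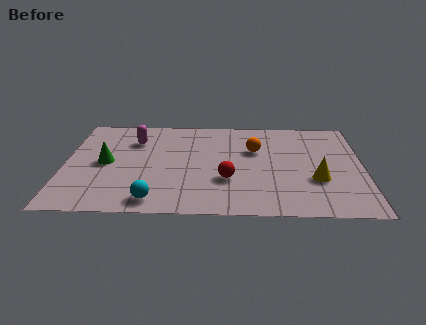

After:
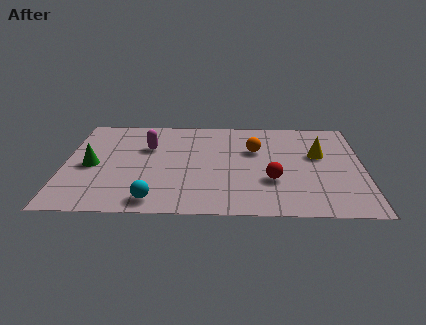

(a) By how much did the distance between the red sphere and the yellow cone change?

-0.7

The distance was about 3.2 in the first image and 2.5 in the second, so they moved 0.7 units closer together.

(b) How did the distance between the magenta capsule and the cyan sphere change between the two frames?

-0.6

They were about 4.4 units apart before and 3.8 after — 0.6 units closer together.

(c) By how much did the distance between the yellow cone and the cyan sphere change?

+0.8

They were about 6.0 units apart before and 6.8 after — 0.8 units further apart.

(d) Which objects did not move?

the orange sphere and the cyan sphere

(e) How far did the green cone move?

0.5

From (1.5, 3.5) to (1.0, 3.3), the green cone covered √(0.5² + 0.2²) ≈ 0.5 units.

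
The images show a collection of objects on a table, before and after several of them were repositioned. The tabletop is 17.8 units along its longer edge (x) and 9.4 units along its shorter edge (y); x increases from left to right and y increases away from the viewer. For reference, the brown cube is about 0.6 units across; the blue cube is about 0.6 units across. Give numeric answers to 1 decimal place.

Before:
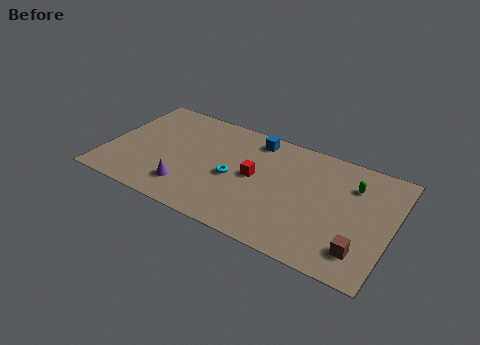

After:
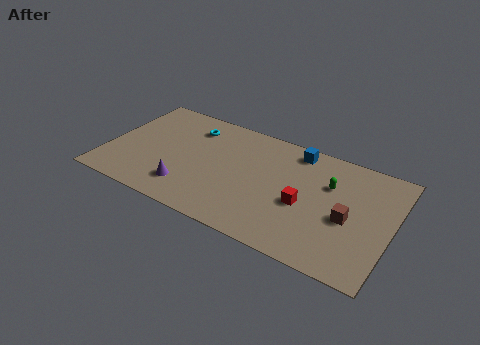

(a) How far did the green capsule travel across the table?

1.5

The green capsule was near (15.2, 6.9) before and (13.8, 6.3) after, so it travelled √(1.4² + 0.6²) ≈ 1.5 units.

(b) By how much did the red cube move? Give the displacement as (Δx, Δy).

(3.2, -0.9)

The red cube started near (9.3, 4.9) and ended near (12.5, 4.0).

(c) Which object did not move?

the purple cone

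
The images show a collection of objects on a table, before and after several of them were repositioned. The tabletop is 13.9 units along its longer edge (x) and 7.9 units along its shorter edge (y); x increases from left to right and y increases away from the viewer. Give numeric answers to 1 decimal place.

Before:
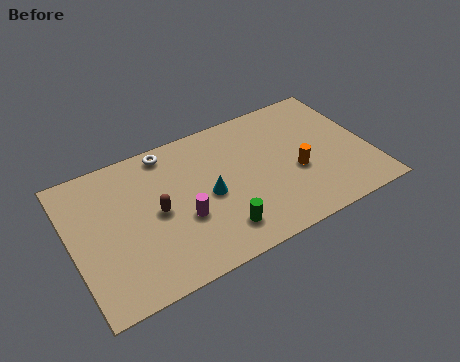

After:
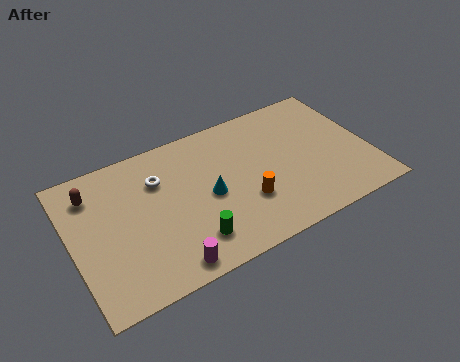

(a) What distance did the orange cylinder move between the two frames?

2.6

The orange cylinder moved from about (10.4, 3.2) to (7.9, 2.6), a distance of √(2.5² + 0.6²) ≈ 2.6.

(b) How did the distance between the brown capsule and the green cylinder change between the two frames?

+2.5

They were about 3.5 units apart before and 6.0 after — 2.5 units further apart.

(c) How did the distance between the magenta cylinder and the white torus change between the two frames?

+0.7

They were about 4.0 units apart before and 4.7 after — 0.7 units further apart.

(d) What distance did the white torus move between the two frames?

1.5

The white torus moved from about (4.8, 7.0) to (4.2, 5.6), a distance of √(0.6² + 1.4²) ≈ 1.5.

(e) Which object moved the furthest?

the brown capsule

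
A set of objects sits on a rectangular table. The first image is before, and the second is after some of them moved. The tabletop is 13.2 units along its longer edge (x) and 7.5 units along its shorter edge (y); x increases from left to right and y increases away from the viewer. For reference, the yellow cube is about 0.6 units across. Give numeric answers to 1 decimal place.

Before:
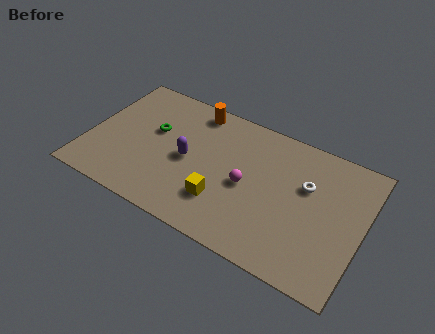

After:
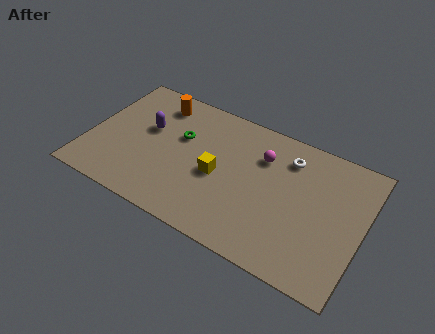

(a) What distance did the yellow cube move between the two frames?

1.4

The yellow cube moved from about (6.7, 2.1) to (6.3, 3.4), a distance of √(0.4² + 1.3²) ≈ 1.4.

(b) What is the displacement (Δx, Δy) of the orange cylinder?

(-1.8, -0.4)

The orange cylinder was at about (4.7, 6.6) and moved to about (2.9, 6.2).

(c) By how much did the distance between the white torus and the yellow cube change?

-0.6

Before: roughly 4.6 units apart; after: 4.0. That's 0.6 units closer together.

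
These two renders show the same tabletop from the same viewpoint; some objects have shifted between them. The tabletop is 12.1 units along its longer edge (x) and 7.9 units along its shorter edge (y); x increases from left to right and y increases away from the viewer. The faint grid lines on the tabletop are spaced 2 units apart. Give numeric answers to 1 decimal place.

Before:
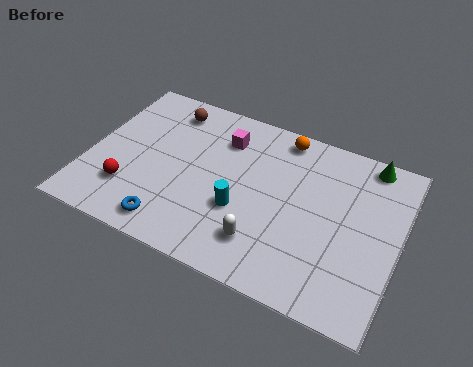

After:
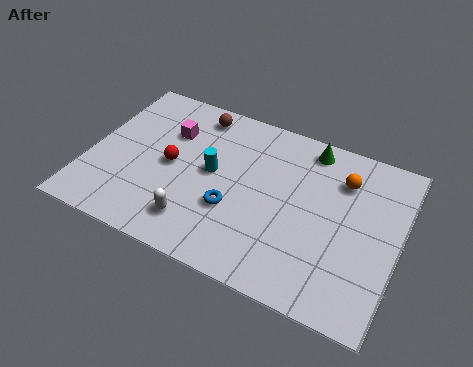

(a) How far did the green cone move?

2.3

From (10.6, 7.1) to (8.3, 6.9), the green cone covered √(2.3² + 0.2²) ≈ 2.3 units.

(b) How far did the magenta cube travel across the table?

2.2

From (5.0, 6.0) to (2.9, 5.5), the magenta cube covered √(2.1² + 0.5²) ≈ 2.2 units.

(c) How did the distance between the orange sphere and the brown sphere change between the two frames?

+1.5

The distance was about 4.5 in the first image and 6.0 in the second, so they moved 1.5 units further apart.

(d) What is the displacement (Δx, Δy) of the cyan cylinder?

(-1.3, 1.3)

The cyan cylinder was at about (6.1, 2.9) and moved to about (4.8, 4.2).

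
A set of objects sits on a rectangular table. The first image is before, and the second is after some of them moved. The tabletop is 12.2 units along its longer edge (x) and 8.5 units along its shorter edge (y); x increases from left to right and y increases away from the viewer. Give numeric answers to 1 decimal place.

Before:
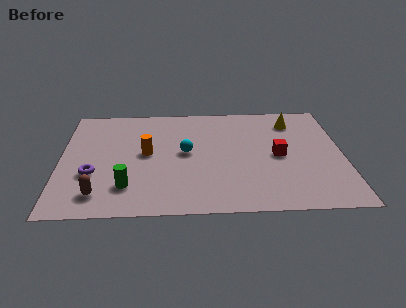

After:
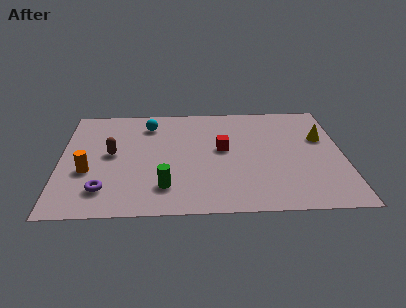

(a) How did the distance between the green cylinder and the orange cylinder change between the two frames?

+0.9

They were about 2.6 units apart before and 3.5 after — 0.9 units further apart.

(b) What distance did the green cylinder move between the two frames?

1.6

The green cylinder was near (2.9, 2.0) before and (4.5, 1.9) after, so it travelled √(1.6² + 0.1²) ≈ 1.6 units.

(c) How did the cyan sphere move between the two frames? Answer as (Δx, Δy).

(-1.6, 2.3)

From the two frames, the cyan sphere sits at roughly (5.4, 4.5) before and (3.8, 6.8) after.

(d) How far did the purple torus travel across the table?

1.3

The purple torus moved from about (1.4, 3.0) to (1.9, 1.8), a distance of √(0.5² + 1.2²) ≈ 1.3.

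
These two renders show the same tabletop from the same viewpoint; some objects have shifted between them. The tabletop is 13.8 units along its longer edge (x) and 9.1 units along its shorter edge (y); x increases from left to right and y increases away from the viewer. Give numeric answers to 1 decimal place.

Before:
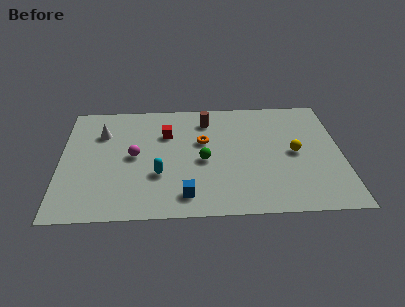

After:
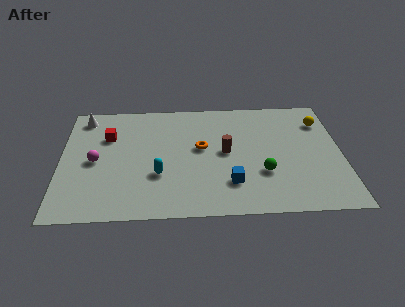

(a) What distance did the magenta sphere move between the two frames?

1.9

The magenta sphere moved from about (3.6, 4.6) to (1.7, 4.3), a distance of √(1.9² + 0.3²) ≈ 1.9.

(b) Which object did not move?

the cyan capsule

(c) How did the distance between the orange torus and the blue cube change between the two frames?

-1.1

They were about 4.2 units apart before and 3.1 after — 1.1 units closer together.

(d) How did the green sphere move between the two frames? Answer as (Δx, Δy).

(2.9, -1.1)

From the two frames, the green sphere sits at roughly (7.0, 4.1) before and (9.9, 3.0) after.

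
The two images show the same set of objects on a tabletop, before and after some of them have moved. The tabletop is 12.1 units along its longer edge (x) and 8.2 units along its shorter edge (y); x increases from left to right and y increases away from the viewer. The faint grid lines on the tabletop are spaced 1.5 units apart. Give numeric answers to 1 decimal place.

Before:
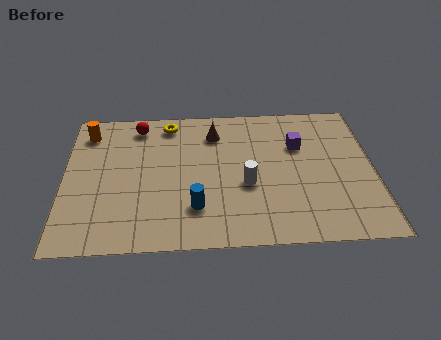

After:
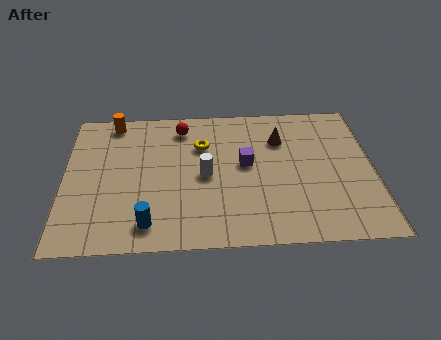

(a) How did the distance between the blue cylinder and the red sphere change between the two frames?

+0.3

The distance was about 5.4 in the first image and 5.7 in the second, so they moved 0.3 units further apart.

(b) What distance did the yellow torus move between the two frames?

1.9

From (4.1, 7.1) to (5.4, 5.7), the yellow torus covered √(1.3² + 1.4²) ≈ 1.9 units.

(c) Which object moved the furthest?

the brown cone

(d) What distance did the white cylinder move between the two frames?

1.7

The white cylinder was near (7.1, 3.3) before and (5.5, 3.9) after, so it travelled √(1.6² + 0.6²) ≈ 1.7 units.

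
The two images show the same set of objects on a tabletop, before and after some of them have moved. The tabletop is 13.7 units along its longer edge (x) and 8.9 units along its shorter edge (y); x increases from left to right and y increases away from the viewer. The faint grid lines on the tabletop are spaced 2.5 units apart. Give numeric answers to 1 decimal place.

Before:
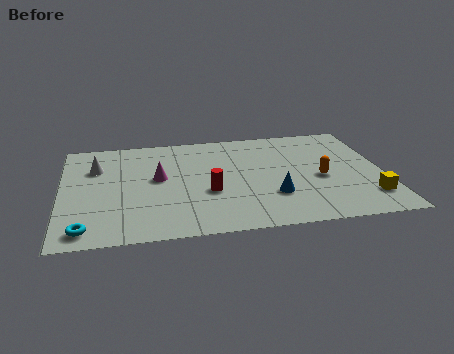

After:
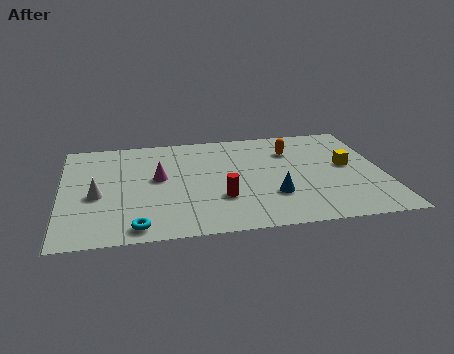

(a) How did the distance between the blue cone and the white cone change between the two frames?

-0.7

Before: roughly 8.2 units apart; after: 7.5. That's 0.7 units closer together.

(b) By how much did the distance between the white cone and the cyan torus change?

-1.9

They were about 5.1 units apart before and 3.2 after — 1.9 units closer together.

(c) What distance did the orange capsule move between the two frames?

2.8

The orange capsule was near (11.0, 3.9) before and (9.9, 6.5) after, so it travelled √(1.1² + 2.6²) ≈ 2.8 units.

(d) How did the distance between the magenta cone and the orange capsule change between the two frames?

-1.0

They were about 7.0 units apart before and 6.0 after — 1.0 units closer together.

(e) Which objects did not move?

the blue cone and the magenta cone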